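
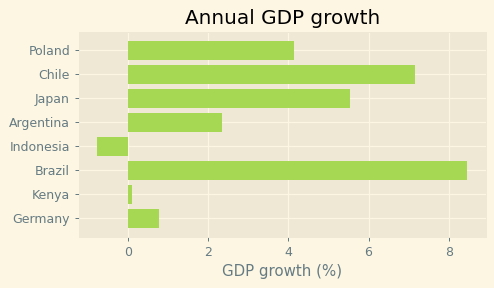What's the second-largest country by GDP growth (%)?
Top 3: Brazil ≈ 8, Chile ≈ 7, Japan ≈ 6.

Chile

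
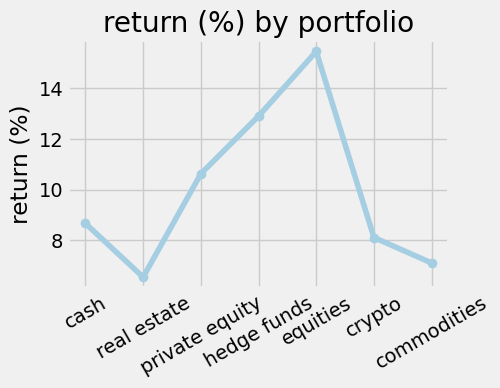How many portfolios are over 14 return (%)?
1

Above 14: equities.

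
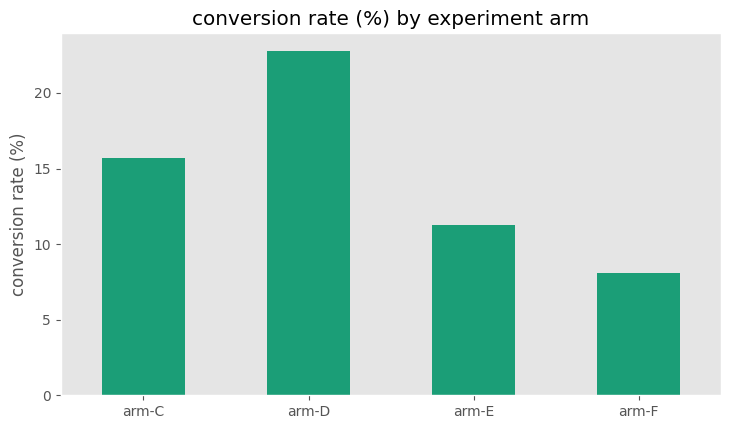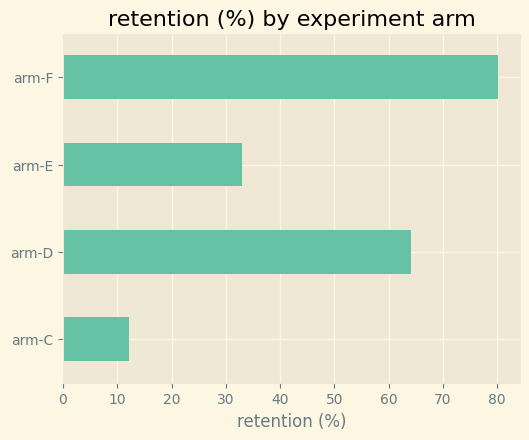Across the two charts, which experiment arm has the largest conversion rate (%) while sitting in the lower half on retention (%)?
arm-C

Chart 2 median retention (%) ≈ 50; below-median experiment arms: arm-C, arm-E. Among those, arm-C has the highest conversion rate (%) (≈ 15).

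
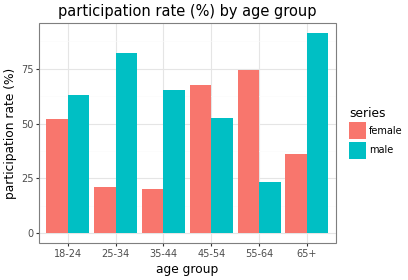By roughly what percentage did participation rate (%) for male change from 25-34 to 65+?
≈ +12.5%

25-34 ≈ 80, 65+ ≈ 90; (90 − 80) / 80 ≈ +12.5%.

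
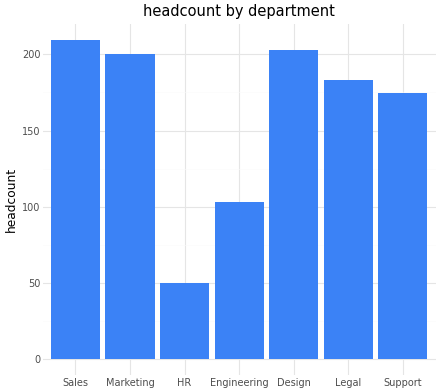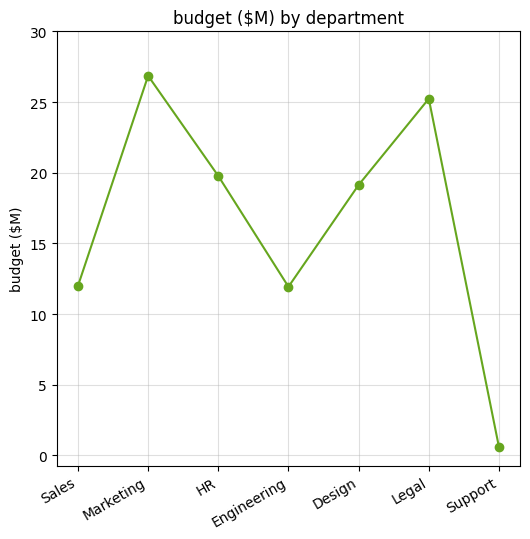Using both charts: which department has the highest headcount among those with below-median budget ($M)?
Sales

Chart 2 median budget ($M) ≈ 20; below-median departments: Sales, Engineering, Support. Among those, Sales has the highest headcount (≈ 200).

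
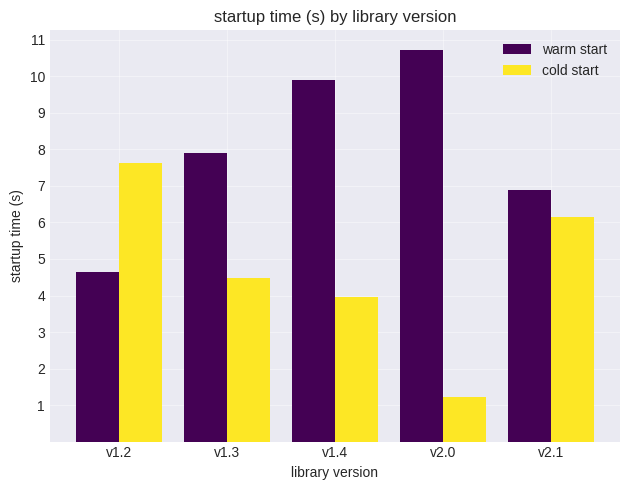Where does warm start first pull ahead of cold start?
v1.2: warm start ≈ 5 vs cold start ≈ 8 (not yet); v1.3: warm start ≈ 8 vs cold start ≈ 4 (first crossover).

v1.3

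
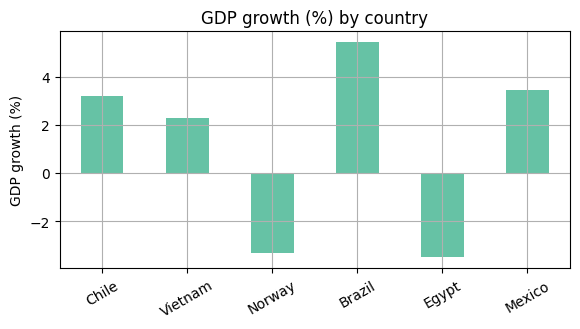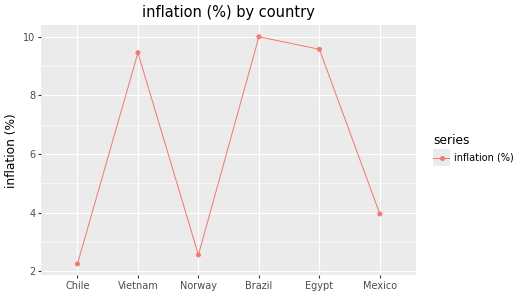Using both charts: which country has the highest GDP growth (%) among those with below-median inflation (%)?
Chart 2 median inflation (%) ≈ 7; below-median countries: Chile, Norway, Mexico. Among those, Mexico has the highest GDP growth (%) (≈ 3.5).

Mexico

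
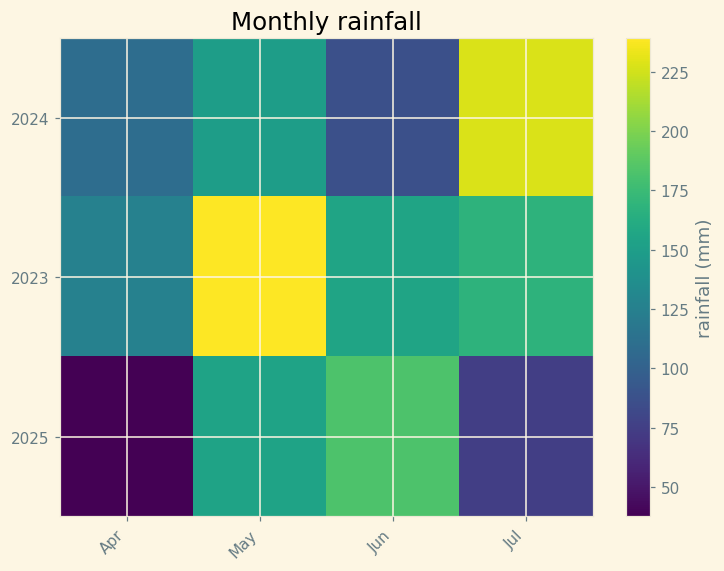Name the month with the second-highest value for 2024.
May

Top 3 for 2024: Jul ≈ 220, May ≈ 160, Apr ≈ 100.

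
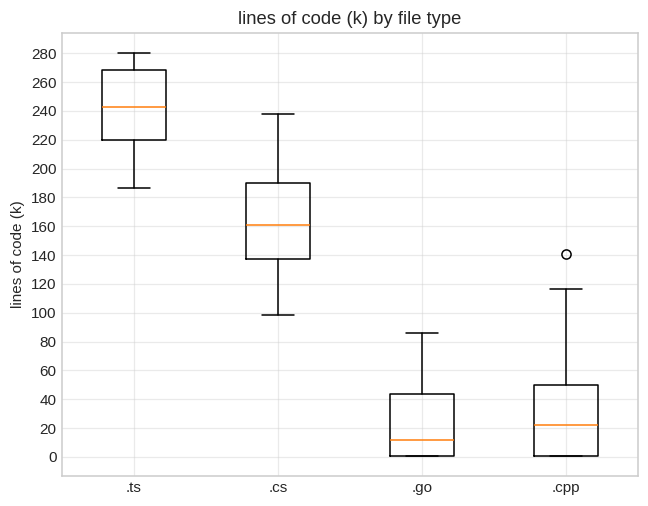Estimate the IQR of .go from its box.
Q3 ≈ 40, Q1 ≈ 0; IQR ≈ 40.

≈ 40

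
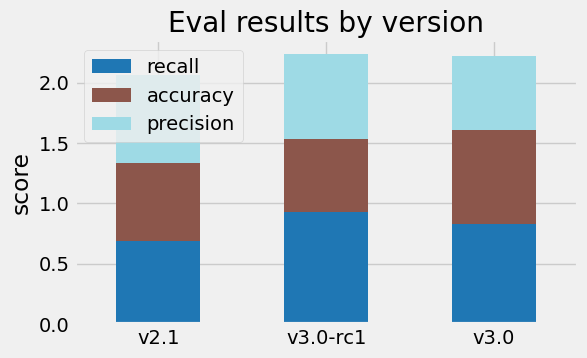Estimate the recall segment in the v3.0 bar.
recall top ≈ 0.8, bottom ≈ 0.0; segment ≈ 0.8.

≈ 0.8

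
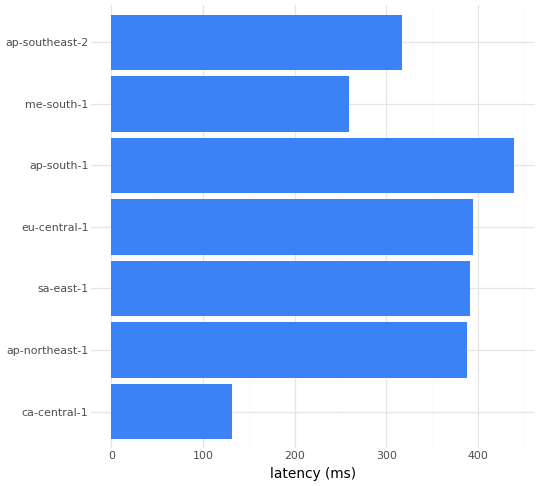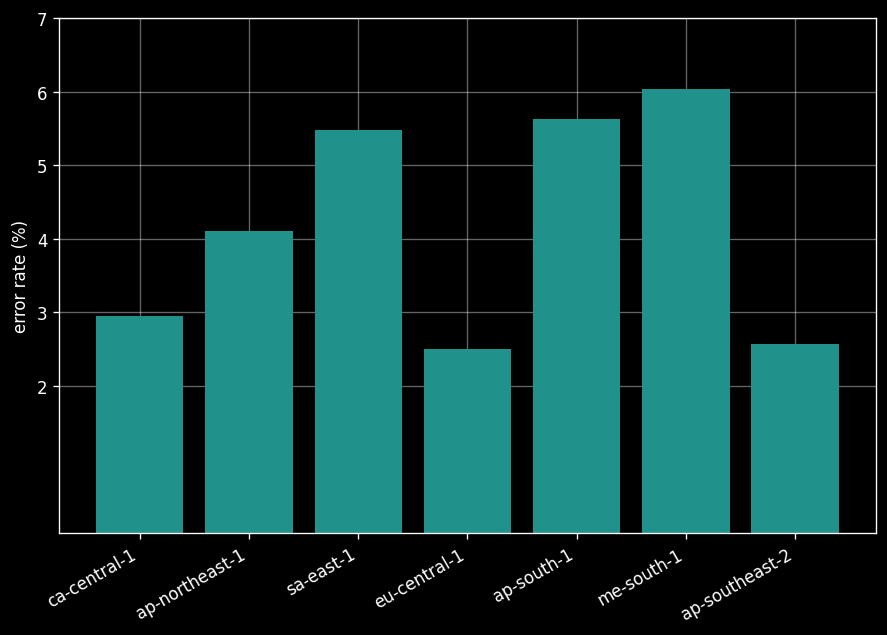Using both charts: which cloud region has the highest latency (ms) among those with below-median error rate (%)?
eu-central-1

Chart 2 median error rate (%) ≈ 4; below-median cloud regions: ca-central-1, eu-central-1, ap-southeast-2. Among those, eu-central-1 has the highest latency (ms) (≈ 400).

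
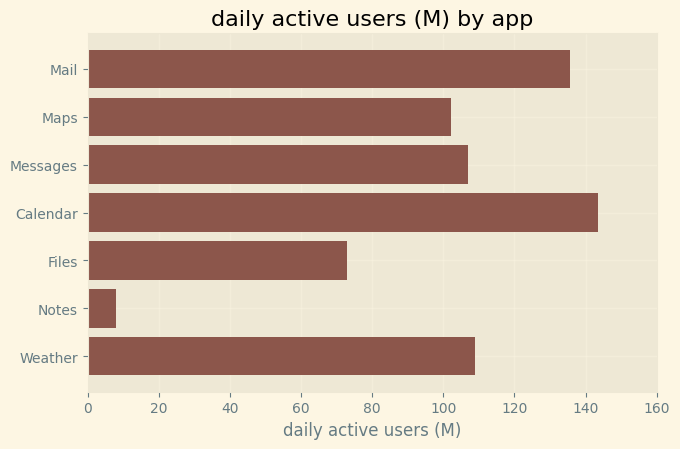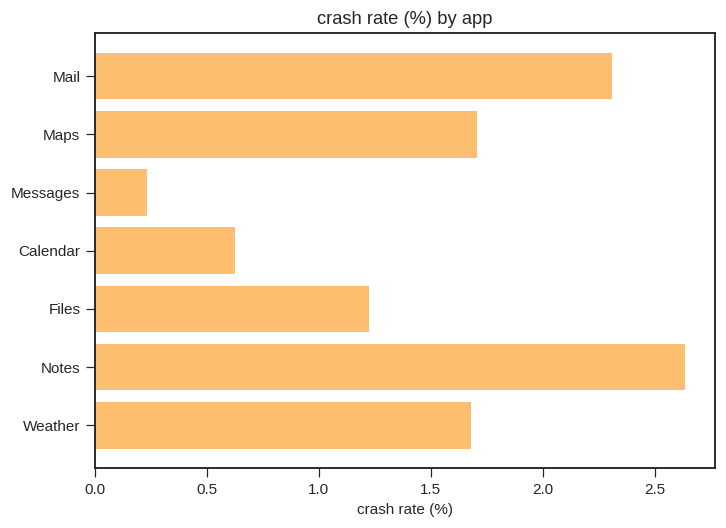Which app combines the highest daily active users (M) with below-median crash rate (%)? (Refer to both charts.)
Calendar

Chart 2 median crash rate (%) ≈ 1.5; below-median apps: Messages, Calendar, Files. Among those, Calendar has the highest daily active users (M) (≈ 140).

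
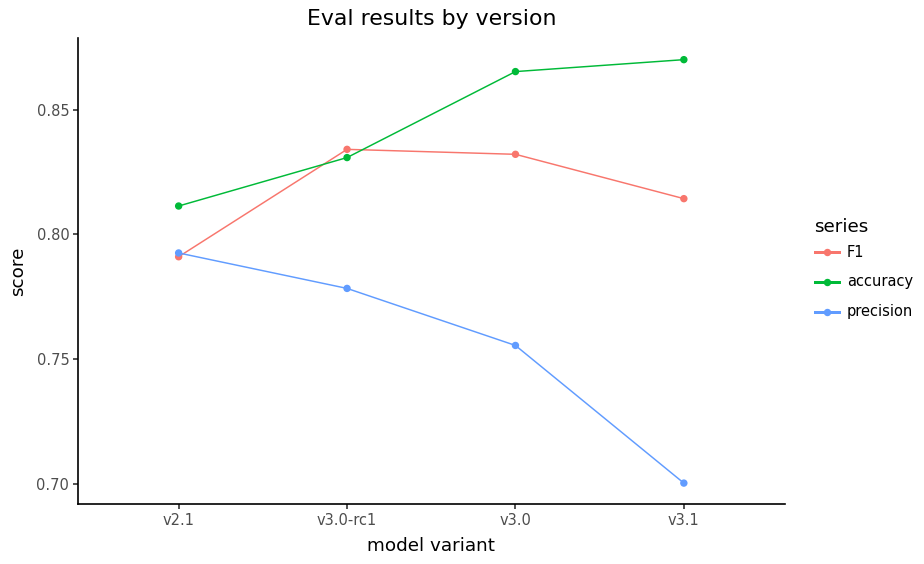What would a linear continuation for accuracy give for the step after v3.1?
≈ 0.9

Last three: 0.84, 0.86, 0.88 → slope ≈ 0.02/step → next ≈ 0.9.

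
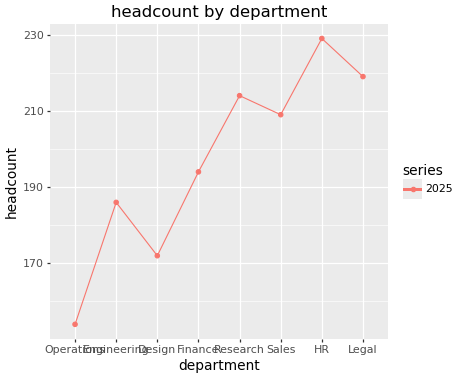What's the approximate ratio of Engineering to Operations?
Engineering ≈ 190, Operations ≈ 150; 190/150 ≈ 1.27.

≈ 1.27×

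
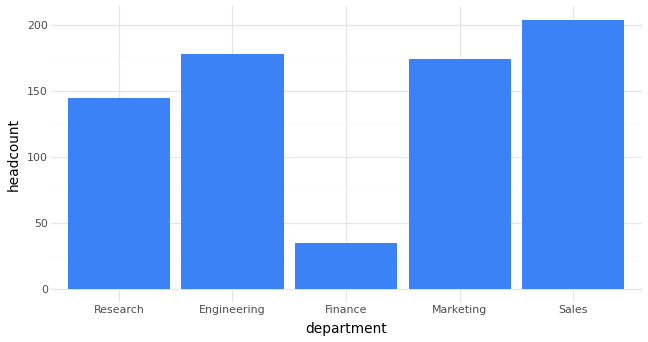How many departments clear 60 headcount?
Above 60: Research, Engineering, Marketing, Sales.

4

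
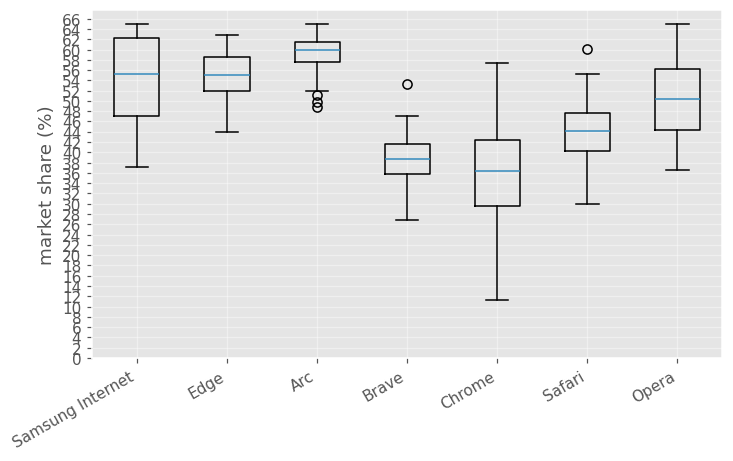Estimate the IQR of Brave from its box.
≈ 6

Q3 ≈ 42, Q1 ≈ 36; IQR ≈ 6.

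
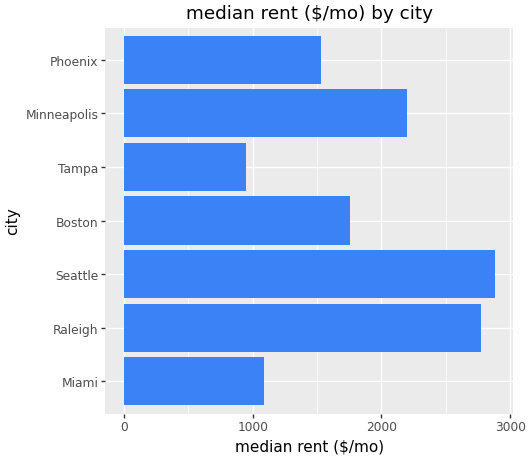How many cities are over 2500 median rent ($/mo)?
2

Above 2500: Raleigh, Seattle.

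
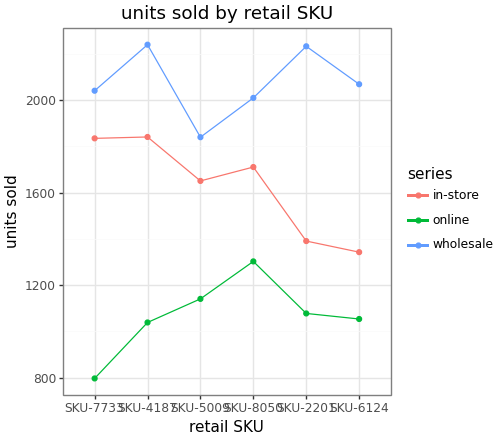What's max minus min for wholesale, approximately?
Max SKU-4187 ≈ 2200, min SKU-5009 ≈ 1800; range ≈ 400.

≈ 400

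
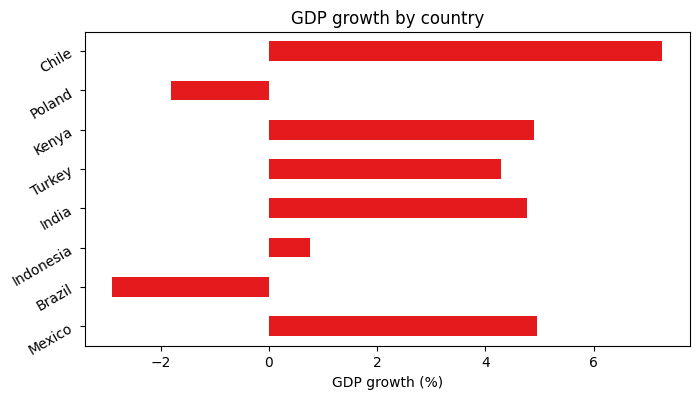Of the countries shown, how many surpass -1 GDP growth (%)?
6

Above -1: Mexico, Indonesia, India, Turkey, Kenya, Chile.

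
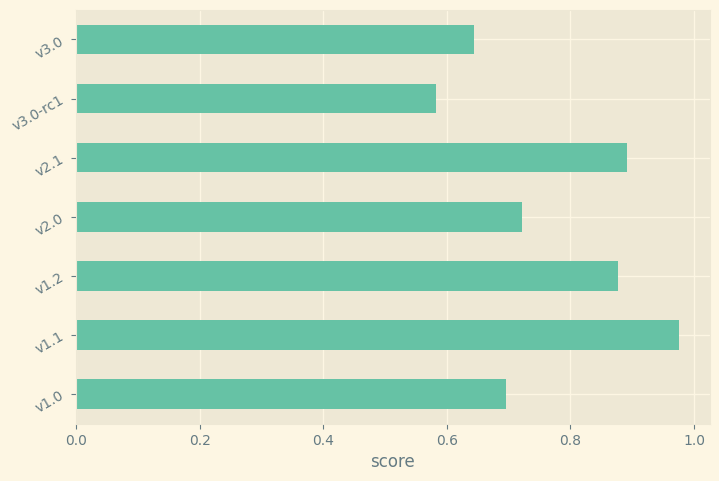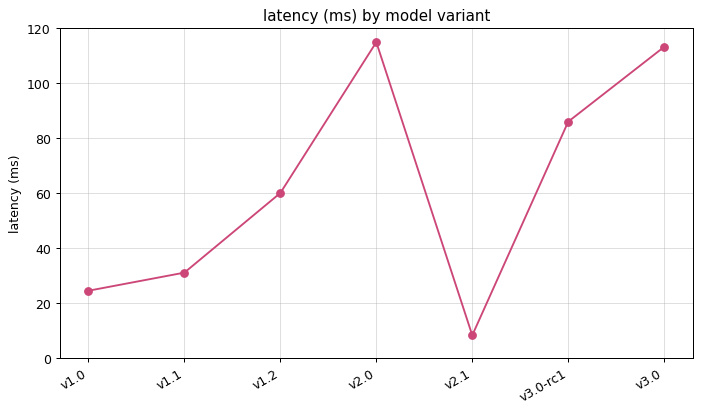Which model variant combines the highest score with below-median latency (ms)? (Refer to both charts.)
Chart 2 median latency (ms) ≈ 60; below-median model variants: v1.0, v1.1, v2.1. Among those, v1.1 has the highest score (≈ 1).

v1.1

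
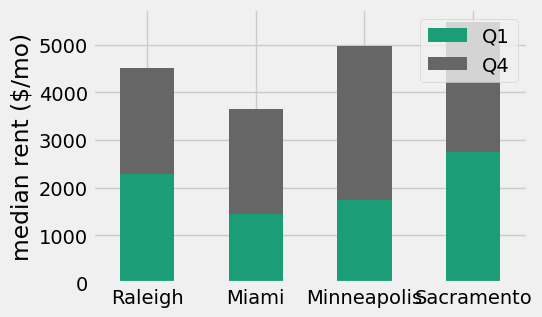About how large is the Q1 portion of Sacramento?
Q1 top ≈ 3000, bottom ≈ 0; segment ≈ 3000.

≈ 3000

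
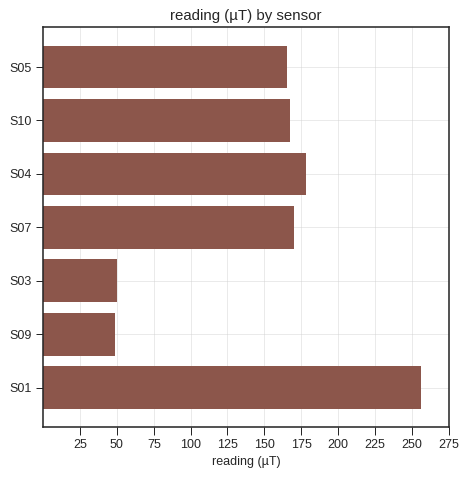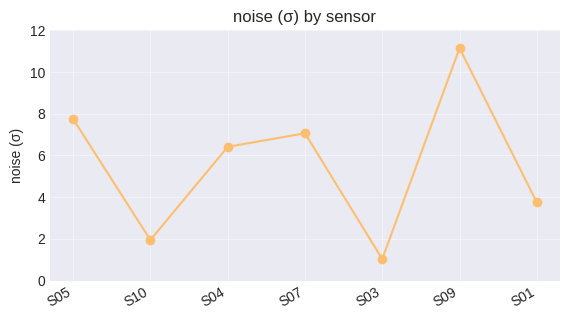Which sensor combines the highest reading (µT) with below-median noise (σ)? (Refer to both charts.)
Chart 2 median noise (σ) ≈ 6; below-median sensors: S10, S03, S01. Among those, S01 has the highest reading (µT) (≈ 250).

S01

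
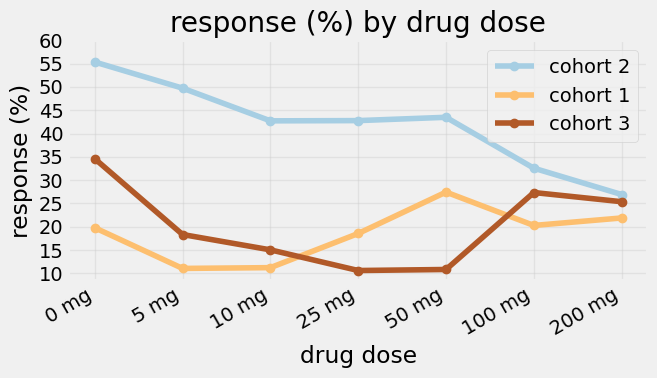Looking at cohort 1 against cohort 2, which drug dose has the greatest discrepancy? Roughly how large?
5 mg: cohort 1 ≈ 10, cohort 2 ≈ 50 → gap ≈ 40. Next-largest (0 mg) is only ≈ 35.

5 mg, ≈ 40 %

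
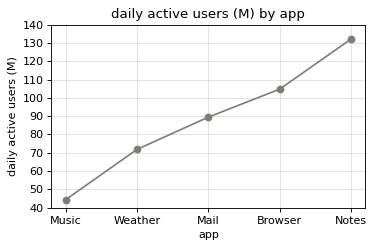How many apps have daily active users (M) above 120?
1

Above 120: Notes.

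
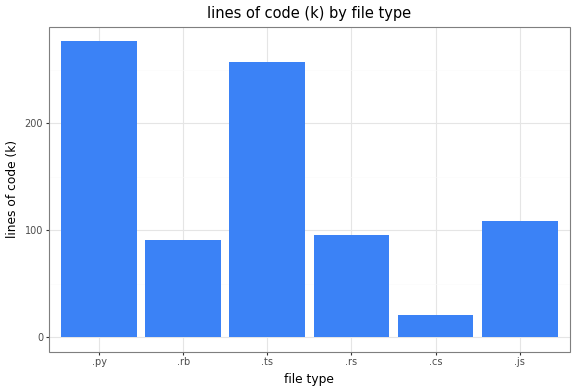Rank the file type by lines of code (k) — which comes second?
Top 3: .py ≈ 275, .ts ≈ 250, .js ≈ 100.

.ts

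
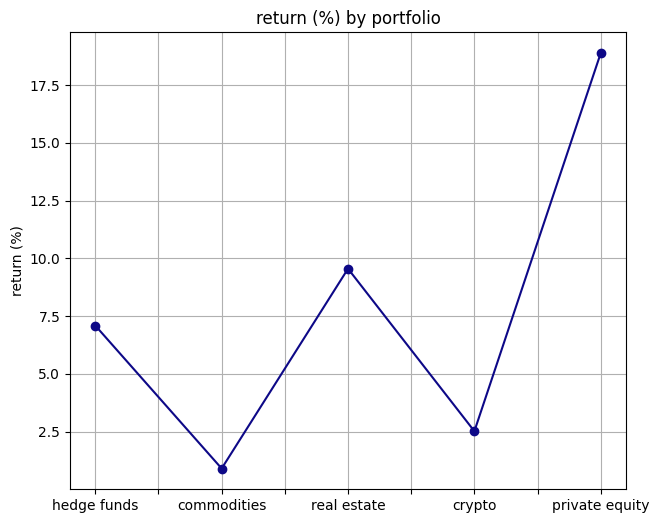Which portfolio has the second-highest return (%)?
real estate

Top 3: private equity ≈ 18, real estate ≈ 10, hedge funds ≈ 8.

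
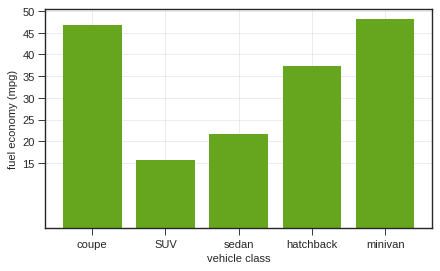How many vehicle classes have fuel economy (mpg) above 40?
2

Above 40: coupe, minivan.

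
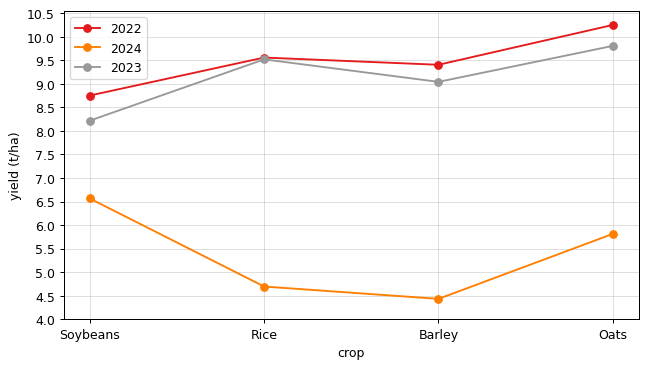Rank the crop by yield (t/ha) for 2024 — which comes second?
Top 3 for 2024: Soybeans ≈ 6.5, Oats ≈ 6.0, Rice ≈ 4.5.

Oats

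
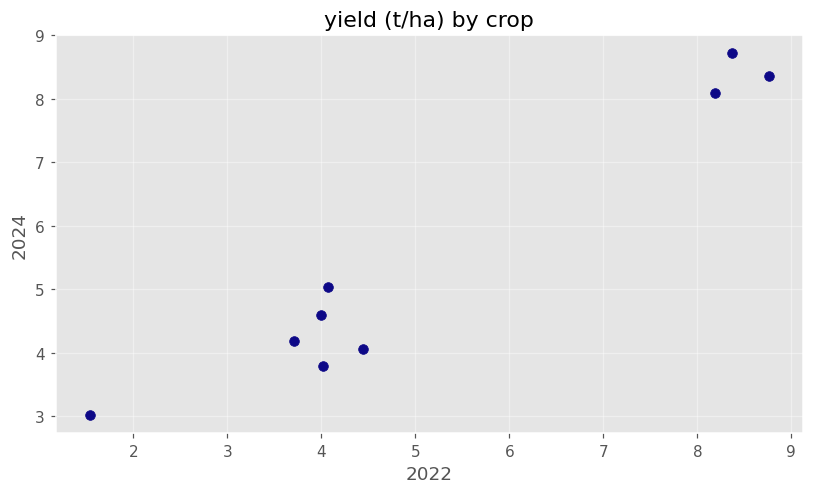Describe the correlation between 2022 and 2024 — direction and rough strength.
positive, strong

Points are positively correlated; strong (|r| ≈ 1.0).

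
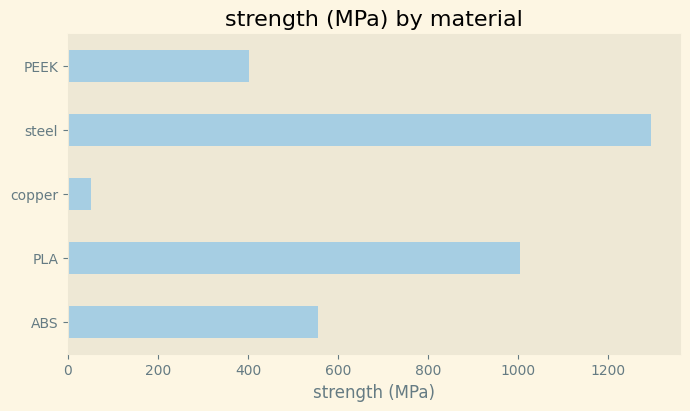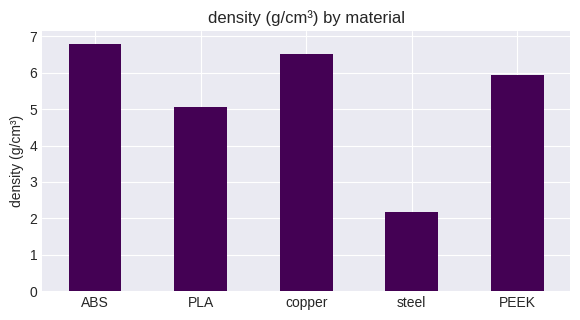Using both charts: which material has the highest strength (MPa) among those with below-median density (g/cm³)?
steel

Chart 2 median density (g/cm³) ≈ 6; below-median materials: PLA, steel. Among those, steel has the highest strength (MPa) (≈ 1200).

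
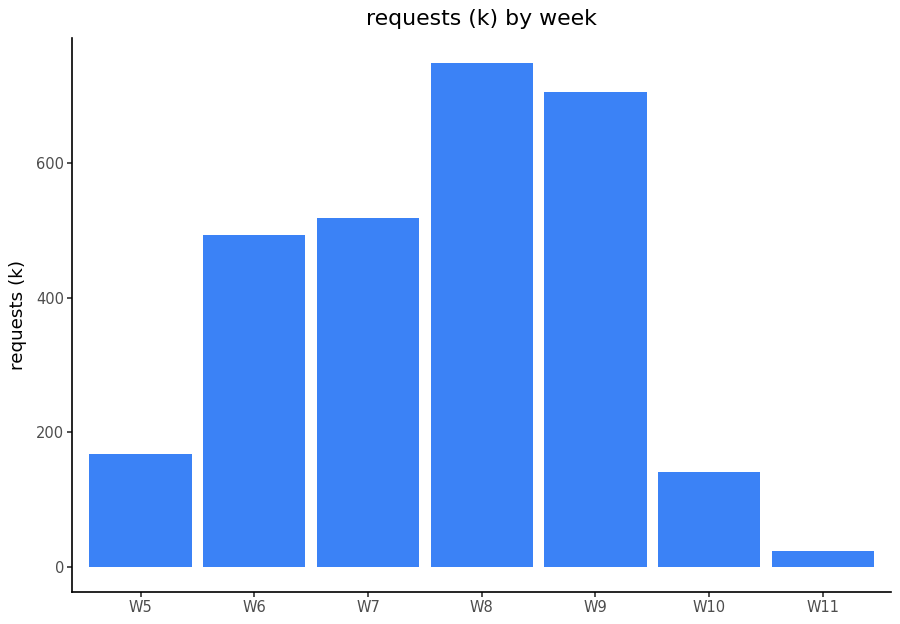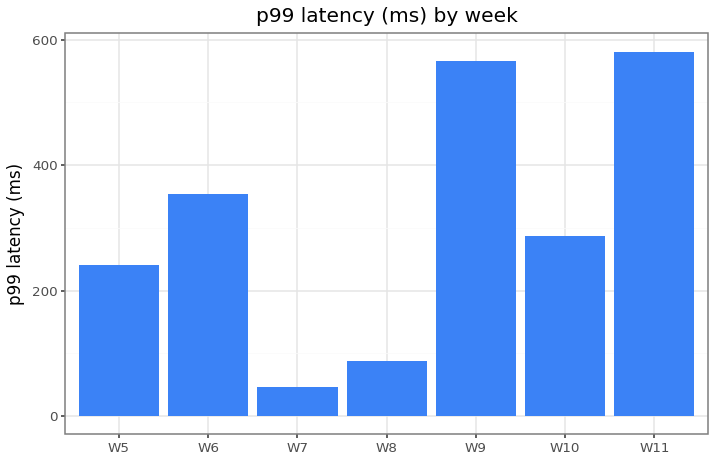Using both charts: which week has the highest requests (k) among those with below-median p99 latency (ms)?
Chart 2 median p99 latency (ms) ≈ 300; below-median weeks: W5, W7, W8. Among those, W8 has the highest requests (k) (≈ 700).

W8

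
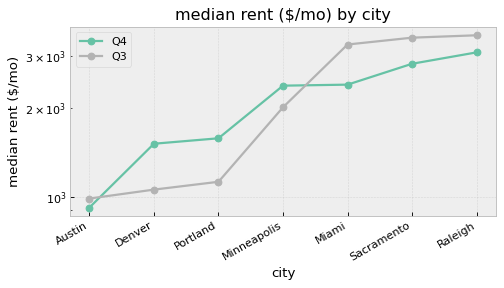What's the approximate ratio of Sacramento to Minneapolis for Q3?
≈ 1.75×

Sacramento ≈ 3500, Minneapolis ≈ 2000; 3500/2000 ≈ 1.75.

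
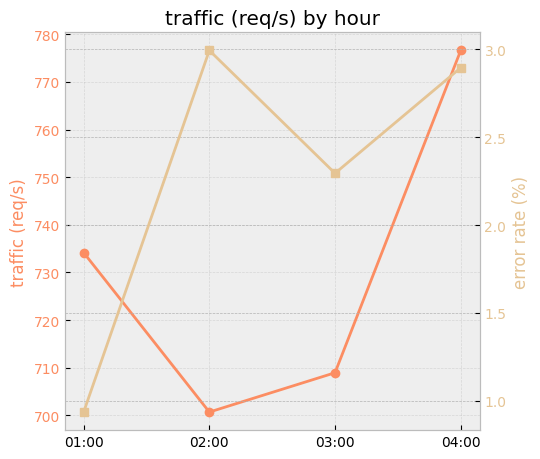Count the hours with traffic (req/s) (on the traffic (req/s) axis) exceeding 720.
Above 720: 01:00, 04:00.

2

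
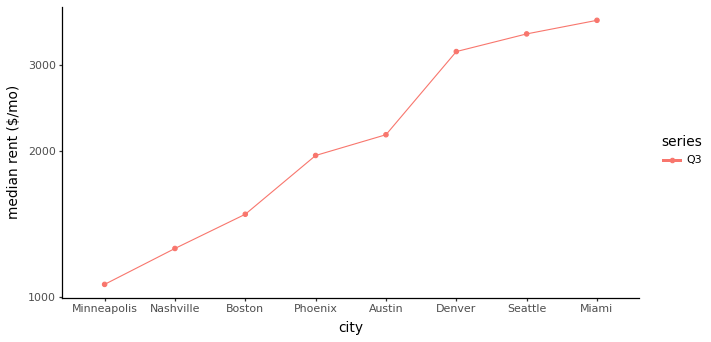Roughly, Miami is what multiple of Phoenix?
≈ 1.75×

Miami ≈ 3500, Phoenix ≈ 2000; 3500/2000 ≈ 1.75.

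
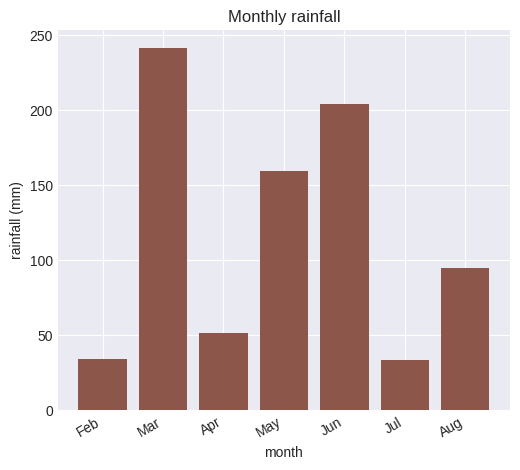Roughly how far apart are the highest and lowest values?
Max Mar ≈ 250, min Jul ≈ 25; range ≈ 225.

≈ 225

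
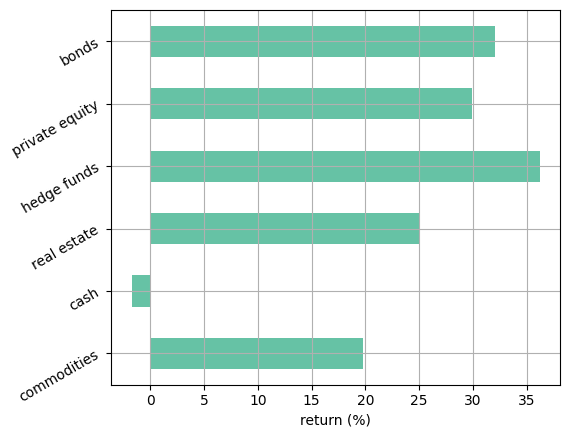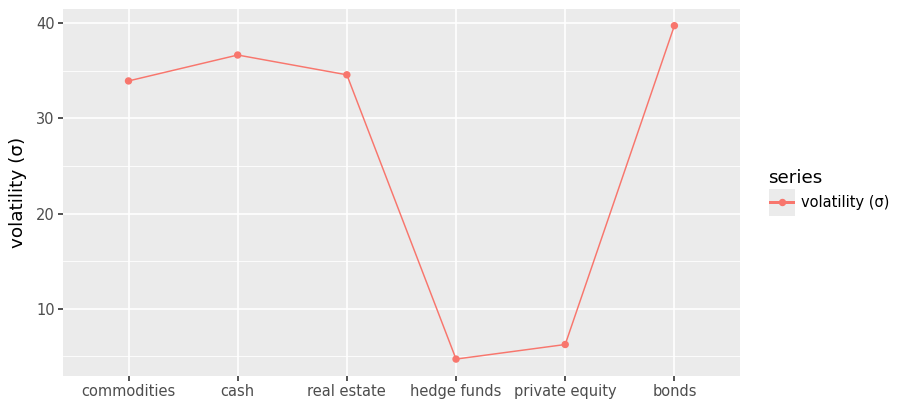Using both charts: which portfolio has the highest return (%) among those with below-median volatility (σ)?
Chart 2 median volatility (σ) ≈ 35; below-median portfolios: commodities, hedge funds, private equity. Among those, hedge funds has the highest return (%) (≈ 35).

hedge funds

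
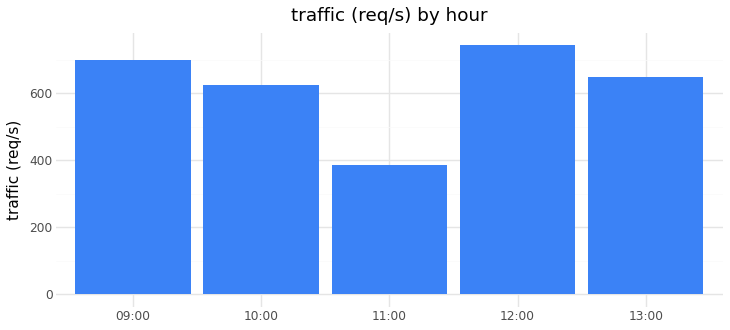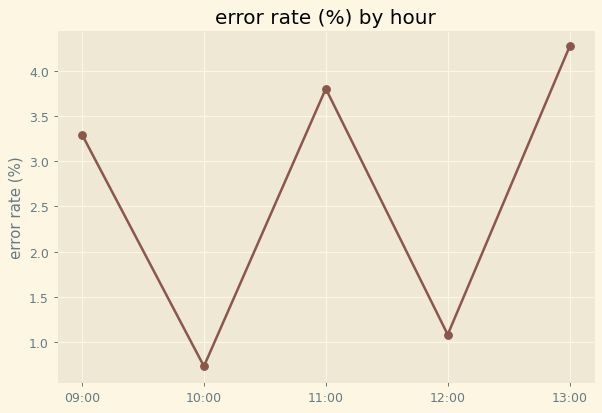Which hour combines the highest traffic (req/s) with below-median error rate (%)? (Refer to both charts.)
12:00

Chart 2 median error rate (%) ≈ 3.5; below-median hours: 10:00, 12:00. Among those, 12:00 has the highest traffic (req/s) (≈ 700).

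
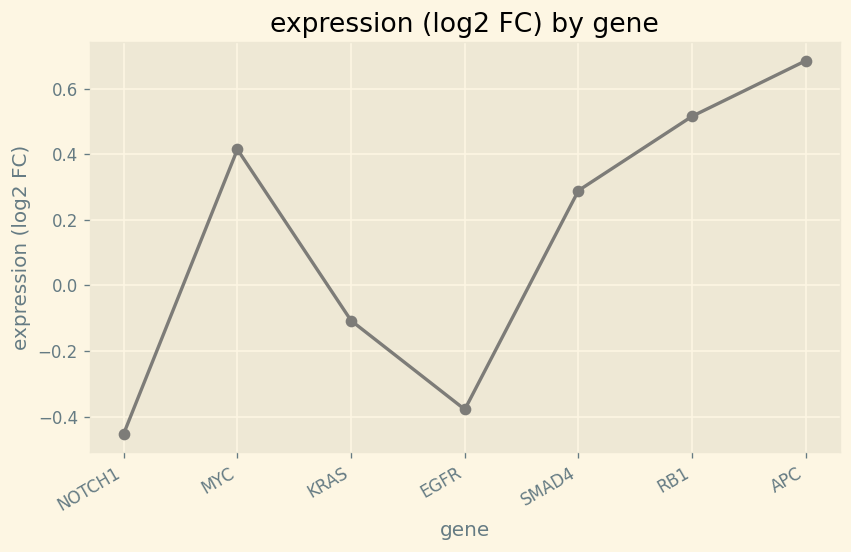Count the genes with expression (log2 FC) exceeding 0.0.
Above 0.0: MYC, SMAD4, RB1, APC.

4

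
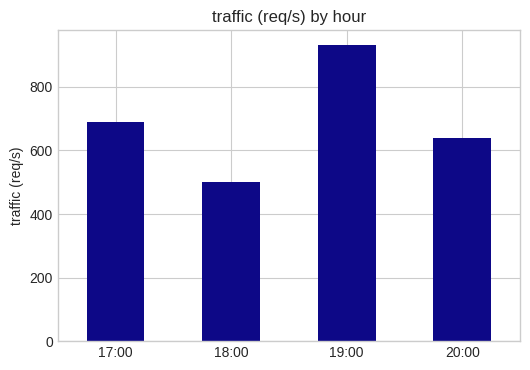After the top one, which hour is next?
Top 3: 19:00 ≈ 900, 17:00 ≈ 700, 20:00 ≈ 600.

17:00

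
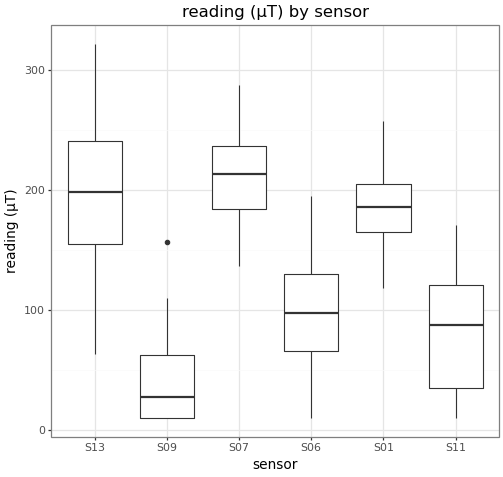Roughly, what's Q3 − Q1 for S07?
≈ 60

Q3 ≈ 240, Q1 ≈ 180; IQR ≈ 60.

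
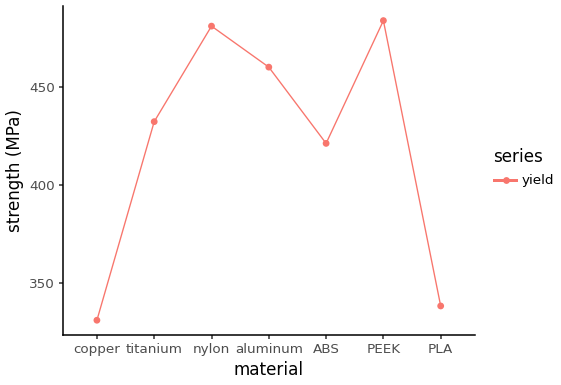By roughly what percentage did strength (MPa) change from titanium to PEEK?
≈ +9.1%

titanium ≈ 440, PEEK ≈ 480; (480 − 440) / 440 ≈ +9.1%.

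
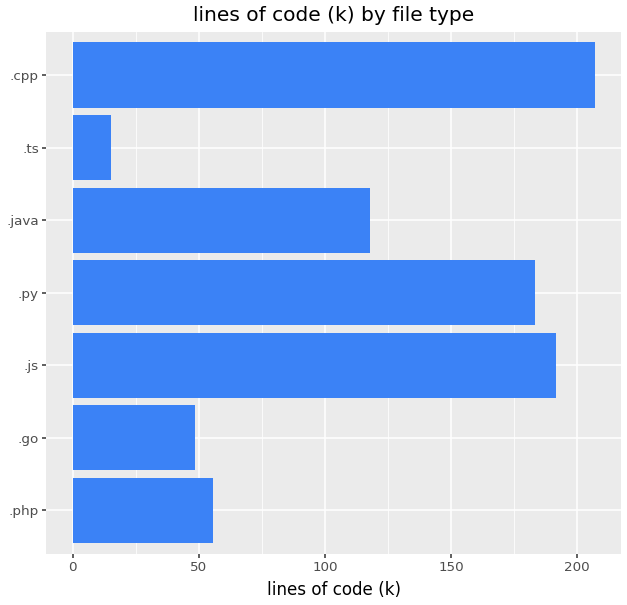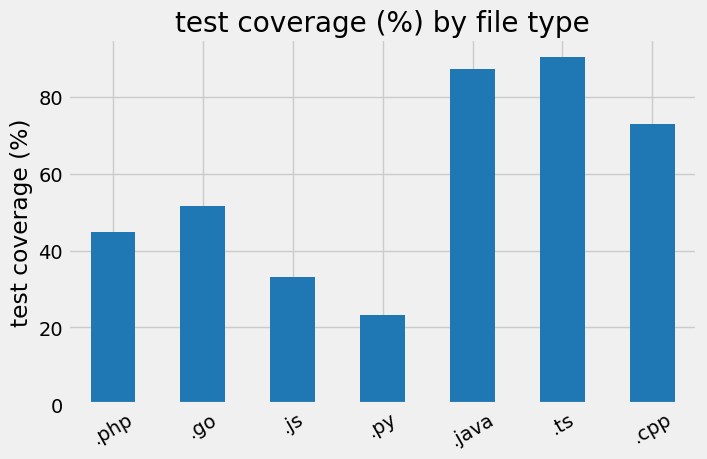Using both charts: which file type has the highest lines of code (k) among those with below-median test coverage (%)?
Chart 2 median test coverage (%) ≈ 50; below-median file types: .php, .js, .py. Among those, .js has the highest lines of code (k) (≈ 200).

.js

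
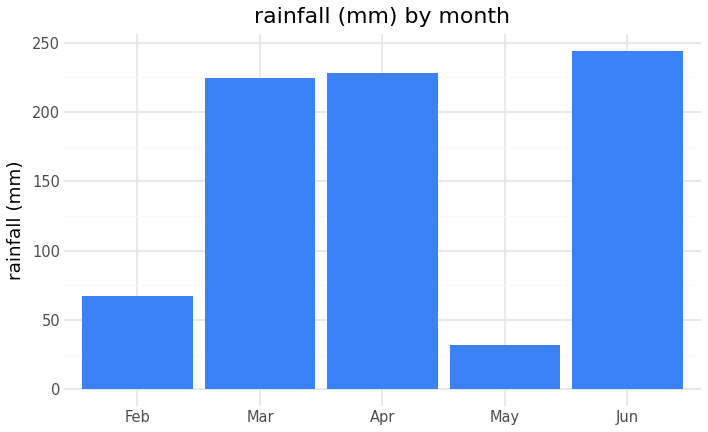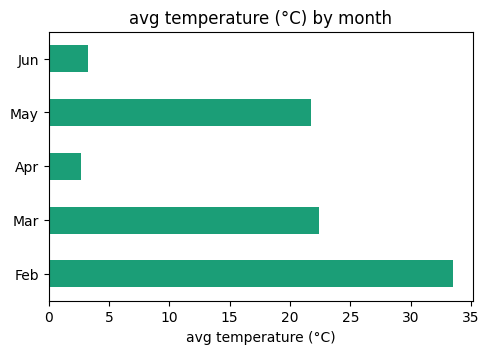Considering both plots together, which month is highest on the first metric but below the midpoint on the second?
Chart 2 median avg temperature (°C) ≈ 20; below-median months: Apr, Jun. Among those, Jun has the highest rainfall (mm) (≈ 250).

Jun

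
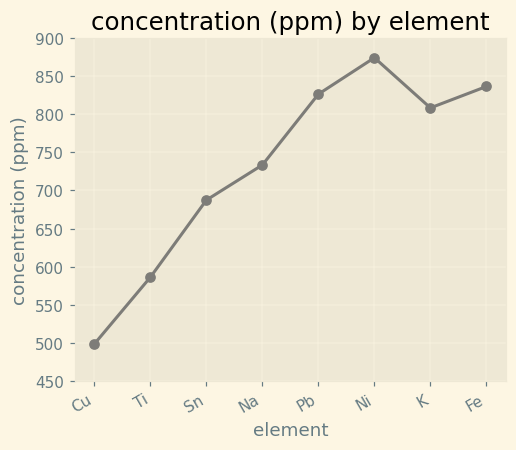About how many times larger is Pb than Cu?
≈ 1.7×

Pb ≈ 850, Cu ≈ 500; 850/500 ≈ 1.7.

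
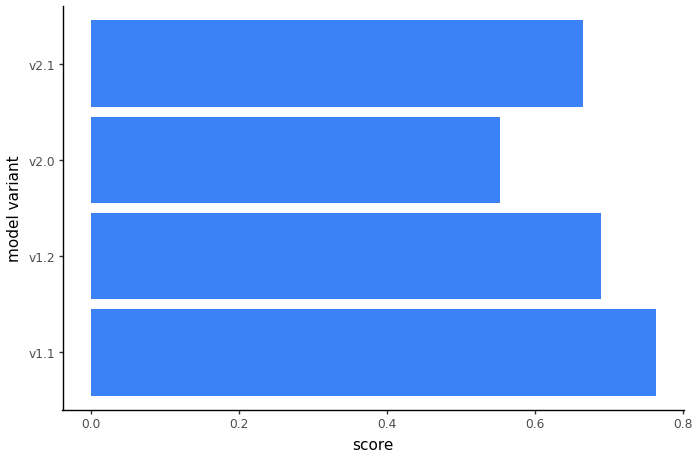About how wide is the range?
Max v1.1 ≈ 0.8, min v2.0 ≈ 0.6; range ≈ 0.2.

≈ 0.2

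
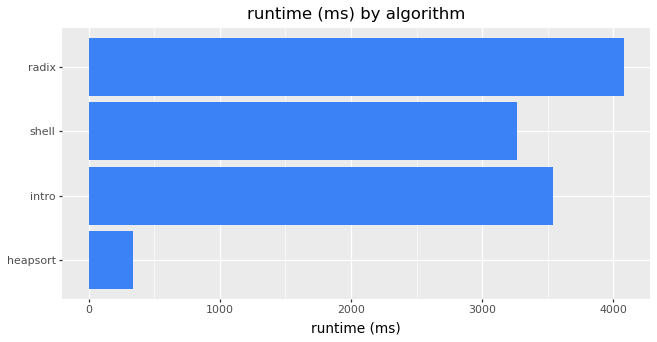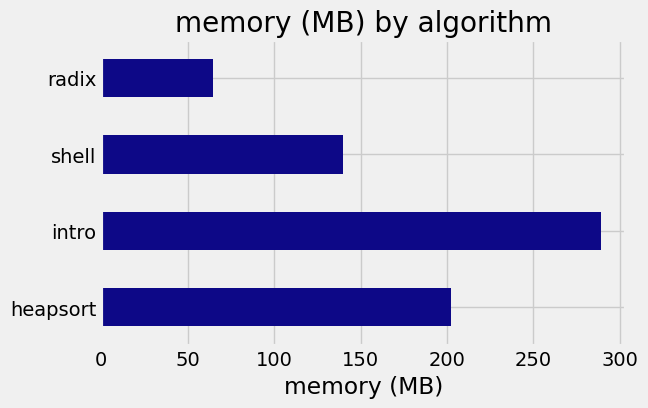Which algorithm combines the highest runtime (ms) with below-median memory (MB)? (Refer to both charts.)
radix

Chart 2 median memory (MB) ≈ 150; below-median algorithms: shell, radix. Among those, radix has the highest runtime (ms) (≈ 4000).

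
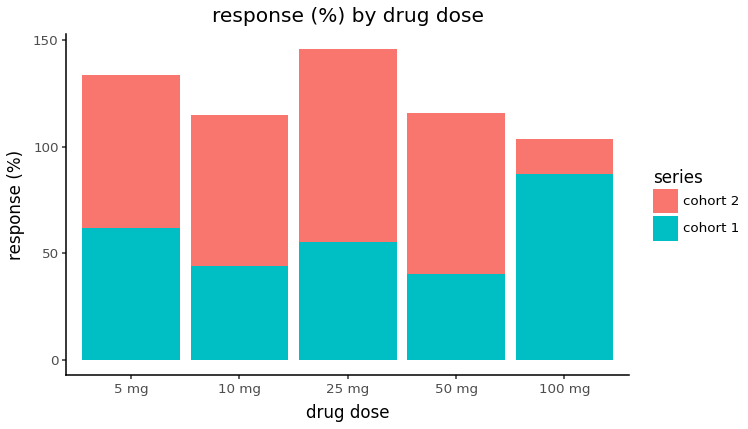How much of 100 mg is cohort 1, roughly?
≈ 80

cohort 1 top ≈ 80, bottom ≈ 0; segment ≈ 80.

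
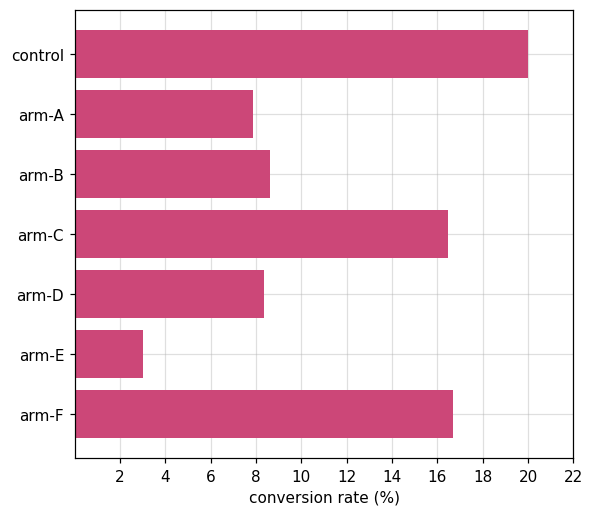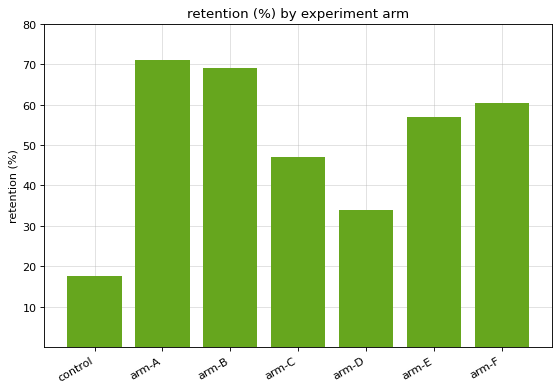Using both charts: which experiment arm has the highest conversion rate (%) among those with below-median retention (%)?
control

Chart 2 median retention (%) ≈ 60; below-median experiment arms: control, arm-C, arm-D. Among those, control has the highest conversion rate (%) (≈ 20).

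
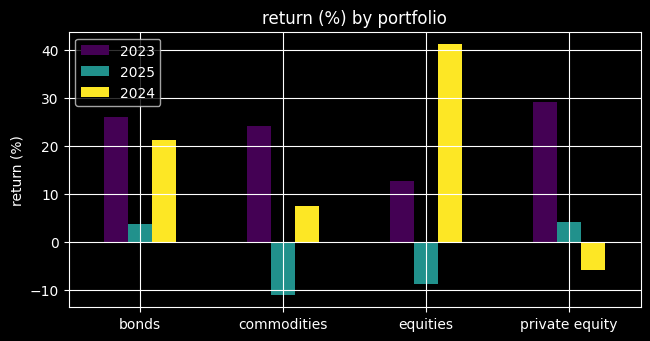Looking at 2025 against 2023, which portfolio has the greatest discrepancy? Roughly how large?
commodities, ≈ 35 %

commodities: 2025 ≈ -10, 2023 ≈ 25 → gap ≈ 35. Next-largest (private equity) is only ≈ 25.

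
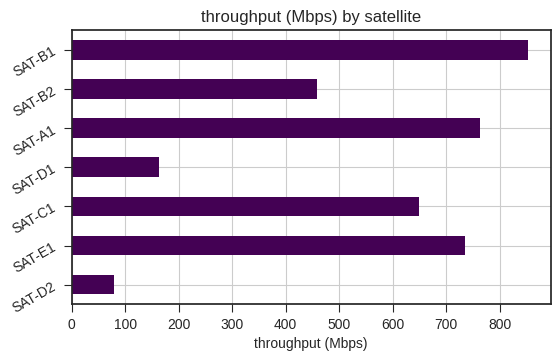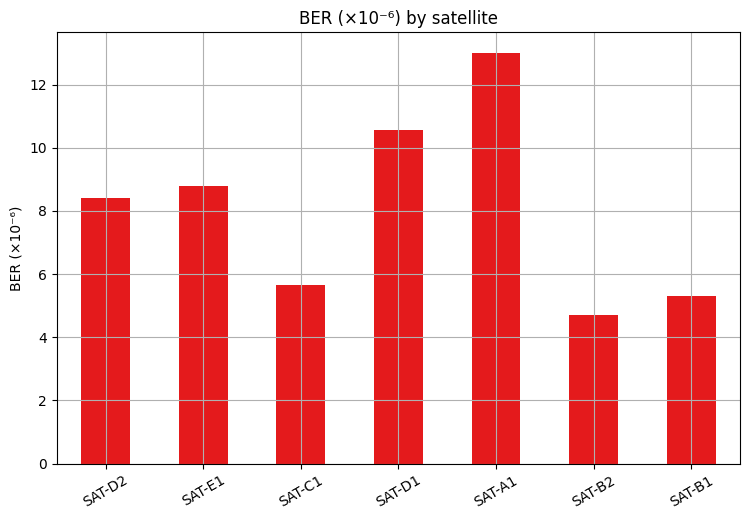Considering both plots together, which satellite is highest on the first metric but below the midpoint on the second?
SAT-B1

Chart 2 median BER (×10⁻⁶) ≈ 8; below-median satellites: SAT-C1, SAT-B2, SAT-B1. Among those, SAT-B1 has the highest throughput (Mbps) (≈ 900).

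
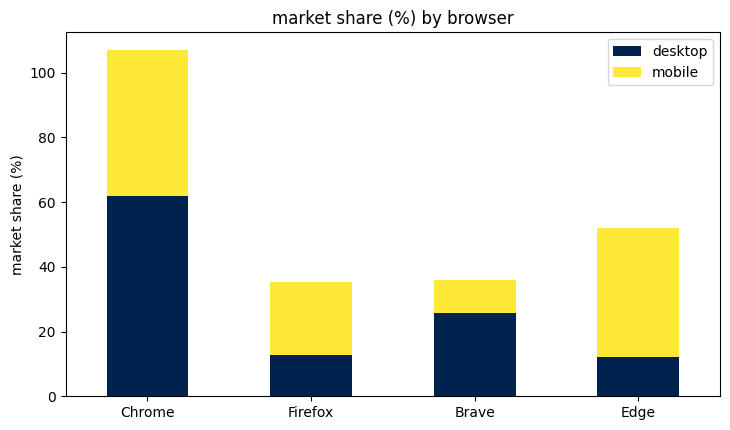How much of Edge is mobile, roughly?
mobile top ≈ 50, bottom ≈ 10; segment ≈ 40.

≈ 40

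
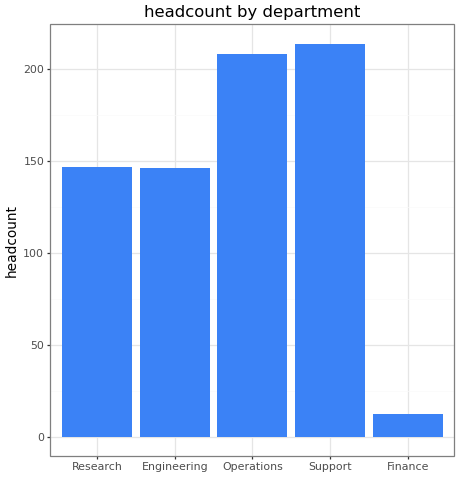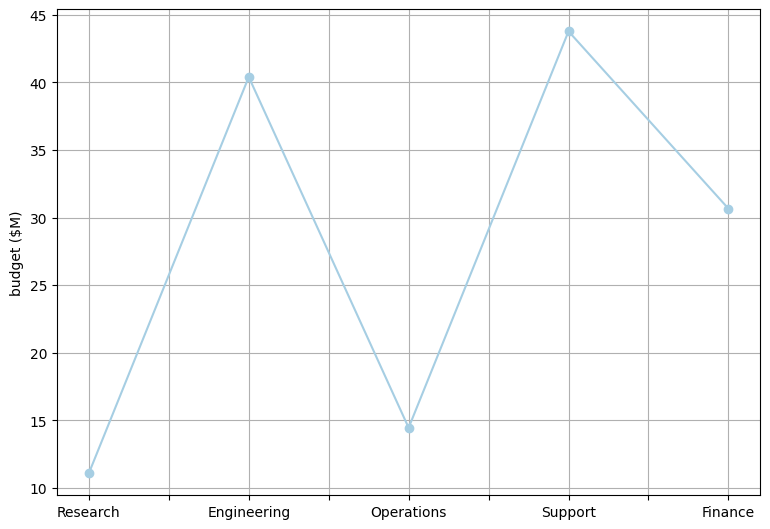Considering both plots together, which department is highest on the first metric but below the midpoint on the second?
Operations

Chart 2 median budget ($M) ≈ 30; below-median departments: Research, Operations. Among those, Operations has the highest headcount (≈ 200).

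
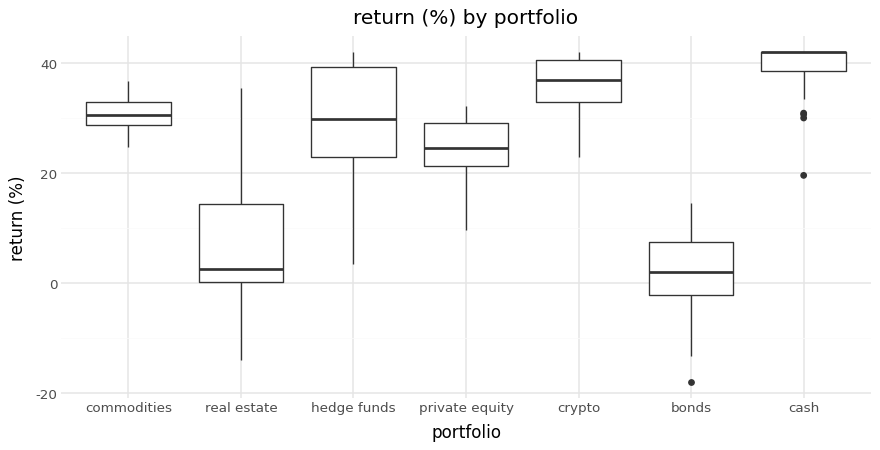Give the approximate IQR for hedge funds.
≈ 15

Q3 ≈ 40, Q1 ≈ 25; IQR ≈ 15.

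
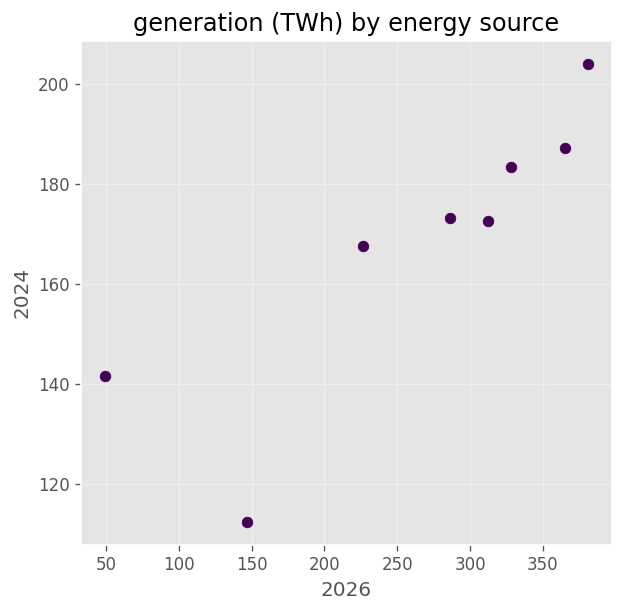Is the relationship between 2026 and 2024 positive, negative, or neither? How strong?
positive, strong

Points are positively correlated; strong (|r| ≈ 0.9).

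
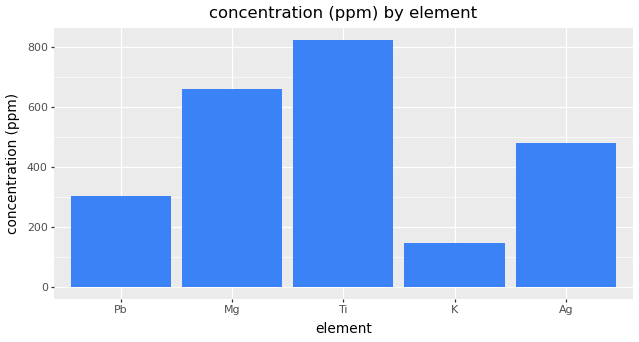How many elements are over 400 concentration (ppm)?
Above 400: Mg, Ti, Ag.

3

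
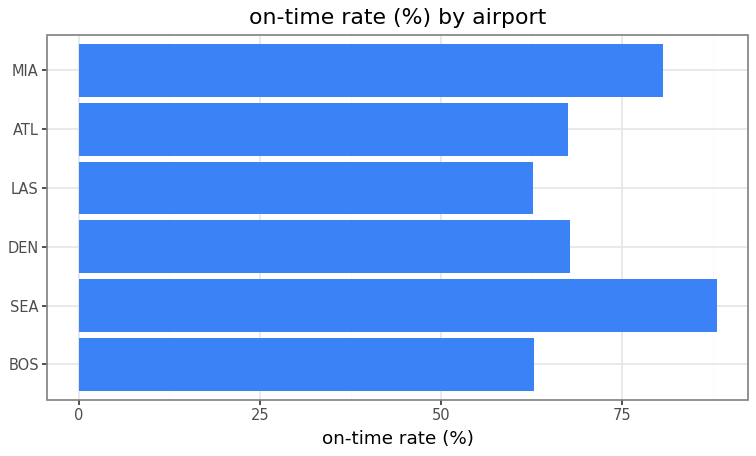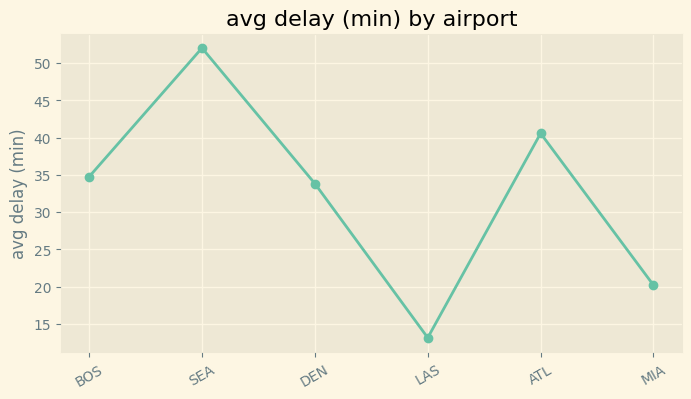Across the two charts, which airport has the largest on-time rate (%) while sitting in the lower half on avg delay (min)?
MIA

Chart 2 median avg delay (min) ≈ 35; below-median airports: DEN, LAS, MIA. Among those, MIA has the highest on-time rate (%) (≈ 80).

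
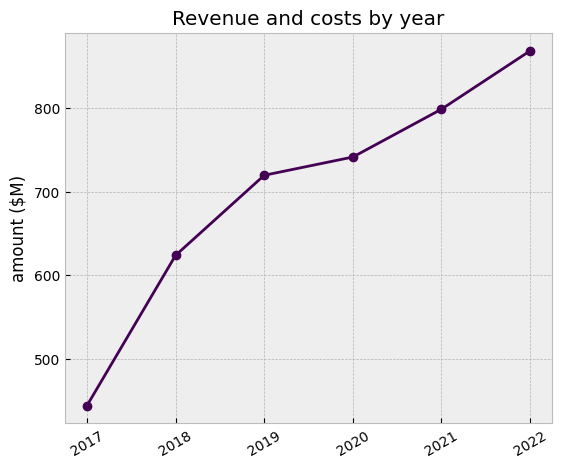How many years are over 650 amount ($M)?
Above 650: 2019, 2020, 2021, 2022.

4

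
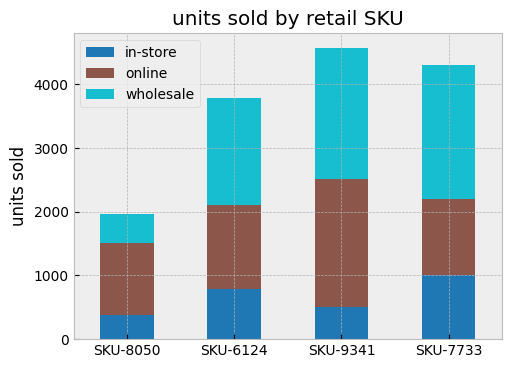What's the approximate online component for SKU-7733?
online top ≈ 2000, bottom ≈ 1000; segment ≈ 1000.

≈ 1000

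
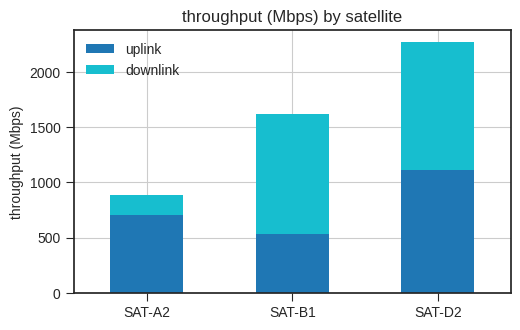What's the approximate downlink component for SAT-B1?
≈ 1000

downlink top ≈ 1600, bottom ≈ 600; segment ≈ 1000.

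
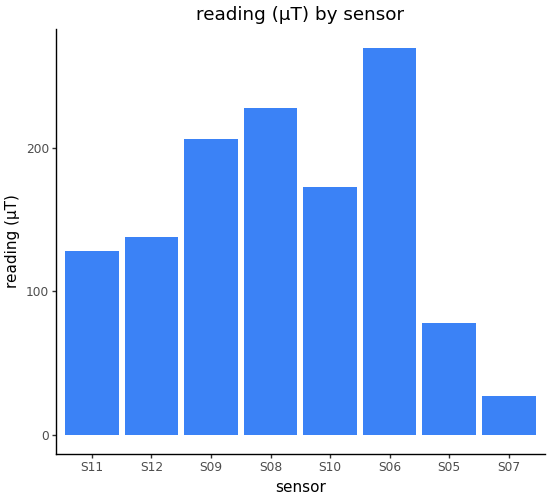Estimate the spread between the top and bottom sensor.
Max S06 ≈ 275, min S07 ≈ 25; range ≈ 250.

≈ 250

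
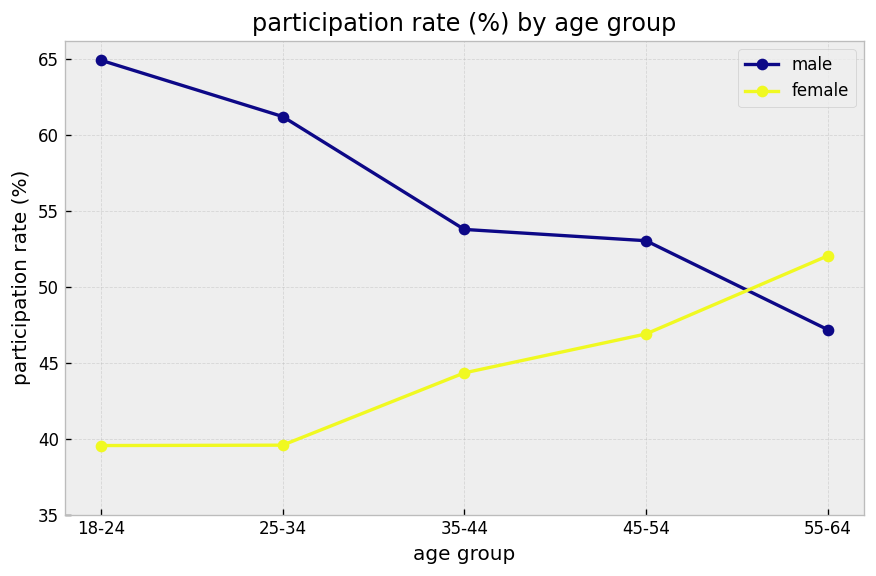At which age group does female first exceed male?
45-54: female ≈ 45 vs male ≈ 55 (not yet); 55-64: female ≈ 50 vs male ≈ 45 (first crossover).

55-64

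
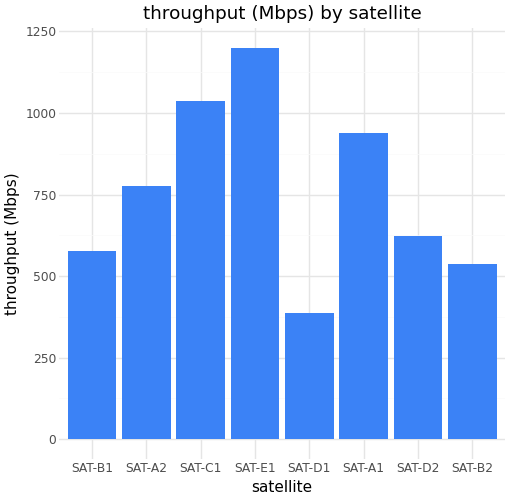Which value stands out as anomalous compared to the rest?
SAT-E1 ≈ 1200; the rest sit between ≈ 400 and ≈ 1000.

SAT-E1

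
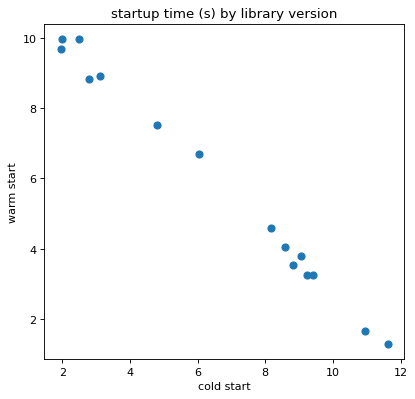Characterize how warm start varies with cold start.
Points are negatively correlated; strong (|r| ≈ 1.0).

negative, strong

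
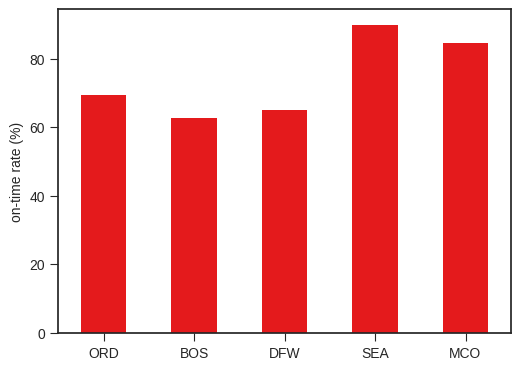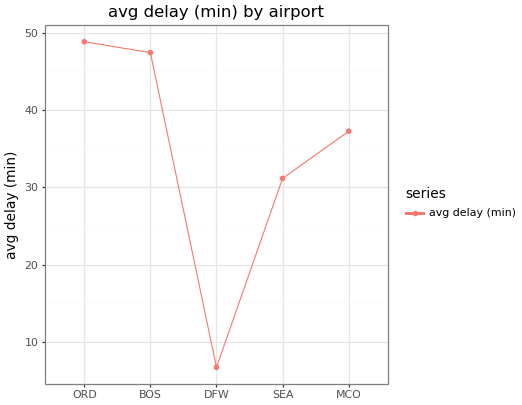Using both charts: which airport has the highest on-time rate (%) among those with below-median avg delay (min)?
Chart 2 median avg delay (min) ≈ 35; below-median airports: DFW, SEA. Among those, SEA has the highest on-time rate (%) (≈ 90).

SEA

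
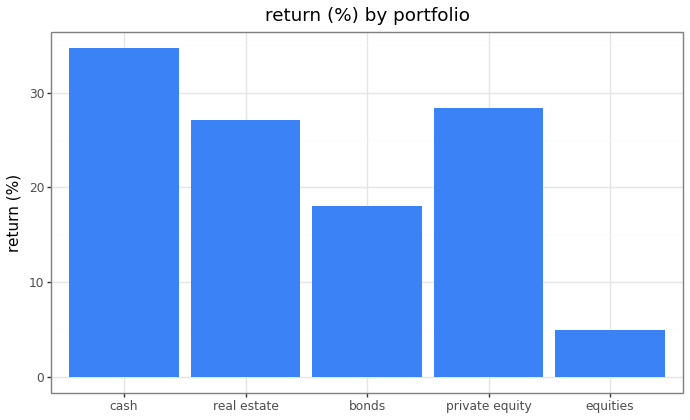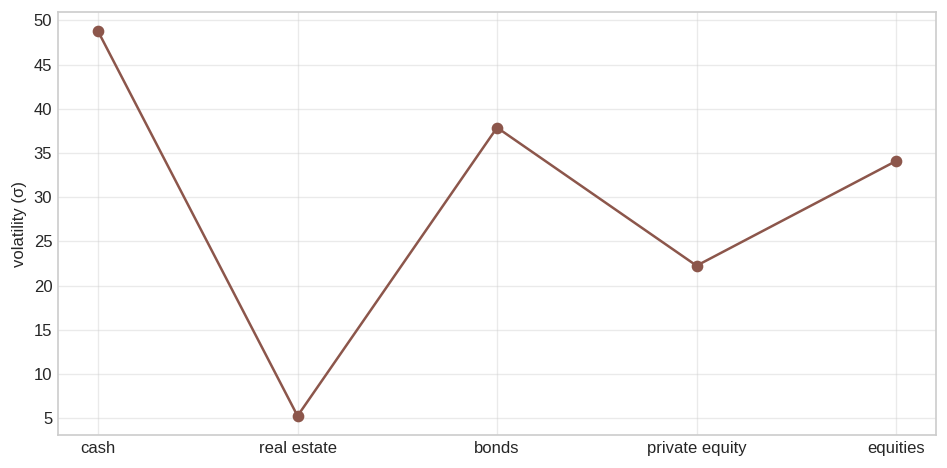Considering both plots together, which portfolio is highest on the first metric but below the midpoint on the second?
Chart 2 median volatility (σ) ≈ 35; below-median portfolios: real estate, private equity. Among those, private equity has the highest return (%) (≈ 30).

private equity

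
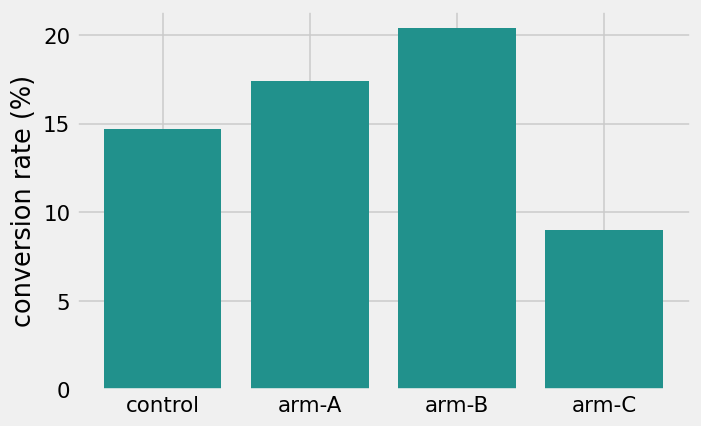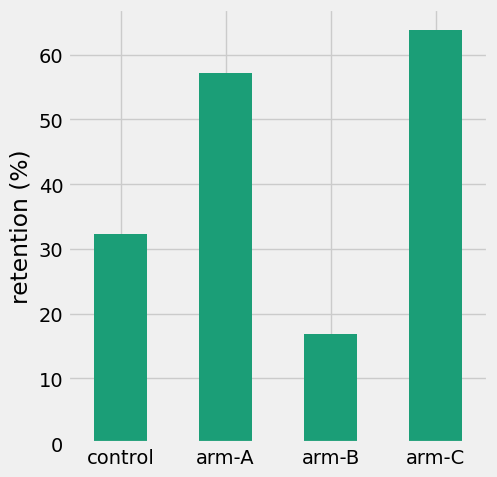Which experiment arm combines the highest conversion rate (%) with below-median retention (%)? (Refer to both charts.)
Chart 2 median retention (%) ≈ 40; below-median experiment arms: control, arm-B. Among those, arm-B has the highest conversion rate (%) (≈ 20).

arm-B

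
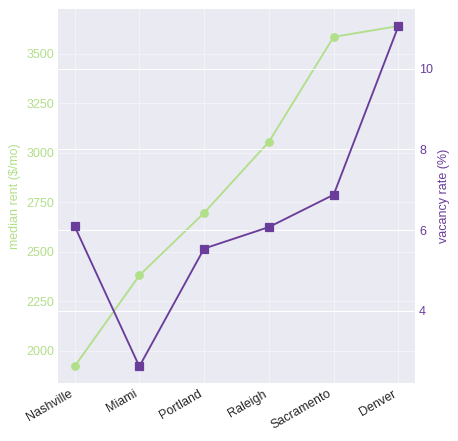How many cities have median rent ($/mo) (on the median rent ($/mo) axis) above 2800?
3

Above 2800: Raleigh, Sacramento, Denver.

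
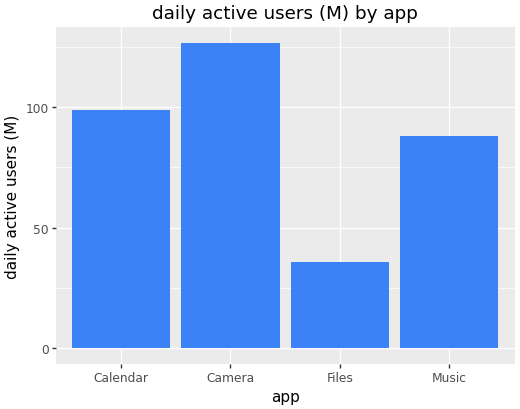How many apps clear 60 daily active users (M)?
Above 60: Calendar, Camera, Music.

3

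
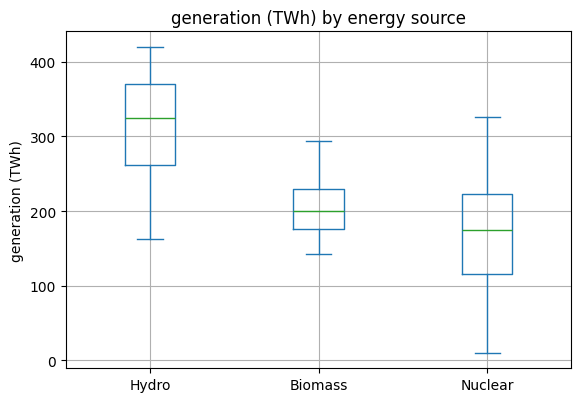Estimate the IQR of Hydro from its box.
Q3 ≈ 380, Q1 ≈ 260; IQR ≈ 120.

≈ 120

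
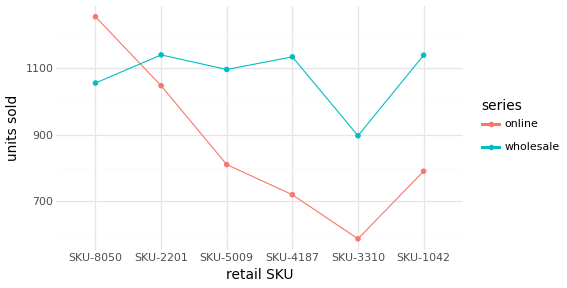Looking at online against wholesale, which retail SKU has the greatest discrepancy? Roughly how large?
SKU-4187, ≈ 400

SKU-4187: online ≈ 700, wholesale ≈ 1100 → gap ≈ 400. Next-largest (SKU-1042) is only ≈ 300.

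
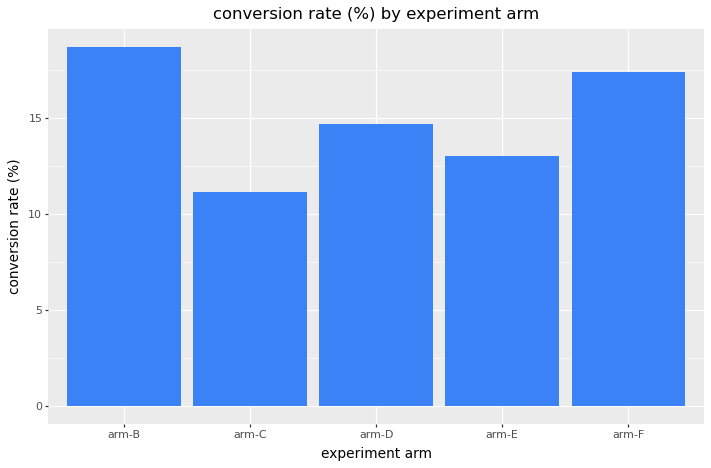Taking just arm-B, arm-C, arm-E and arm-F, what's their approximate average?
≈ 15

(18 + 12 + 12 + 18) / 4 ≈ 15.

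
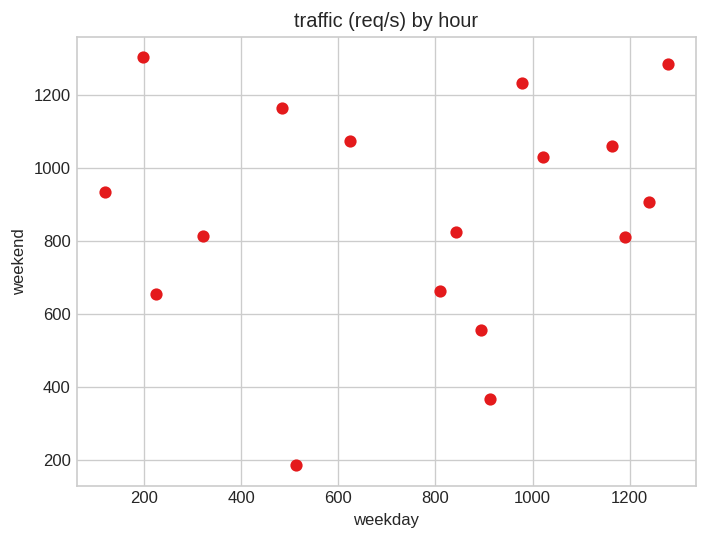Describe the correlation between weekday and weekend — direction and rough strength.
Points are roughly uncorrelated; weak (|r| ≈ 0.1).

no clear correlation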